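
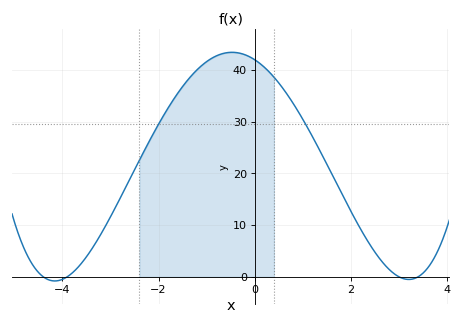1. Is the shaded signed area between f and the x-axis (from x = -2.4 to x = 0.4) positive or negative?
positive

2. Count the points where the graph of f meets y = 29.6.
2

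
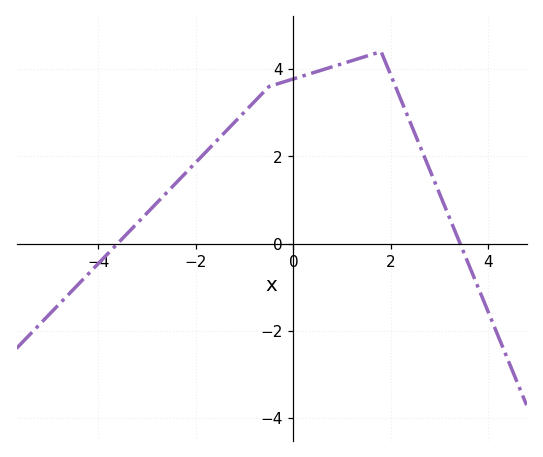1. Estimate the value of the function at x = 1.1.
4.2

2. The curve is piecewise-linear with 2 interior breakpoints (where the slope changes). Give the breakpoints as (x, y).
(-0.5, 3.6); (1.8, 4.4)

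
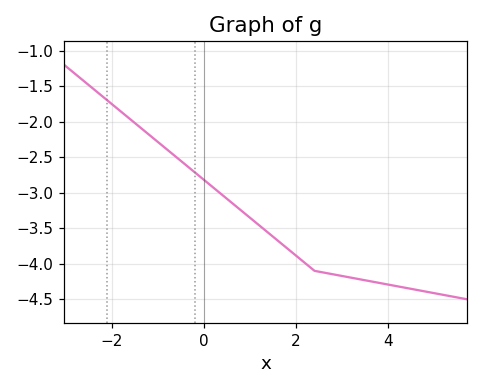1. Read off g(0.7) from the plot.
-3.19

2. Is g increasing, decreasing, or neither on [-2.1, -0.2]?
decreasing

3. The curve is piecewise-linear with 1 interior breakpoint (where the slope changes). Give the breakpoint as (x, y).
(2.4, -4.1)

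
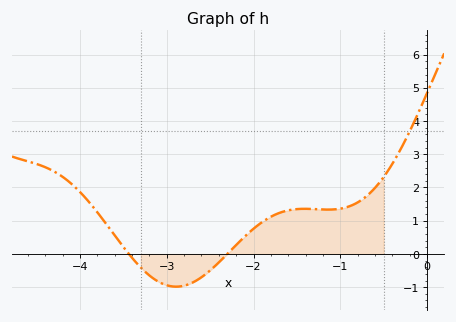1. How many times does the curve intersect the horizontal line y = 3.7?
1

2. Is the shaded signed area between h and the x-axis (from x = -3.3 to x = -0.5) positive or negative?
positive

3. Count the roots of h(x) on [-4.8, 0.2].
2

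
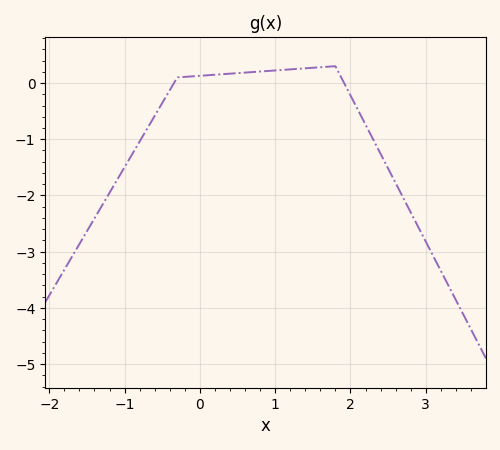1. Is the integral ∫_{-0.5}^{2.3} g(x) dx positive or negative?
positive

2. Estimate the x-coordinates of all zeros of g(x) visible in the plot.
-0.3, 1.9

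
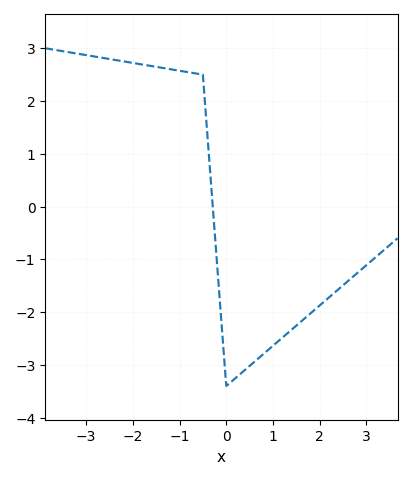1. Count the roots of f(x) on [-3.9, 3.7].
1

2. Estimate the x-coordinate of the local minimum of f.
0.002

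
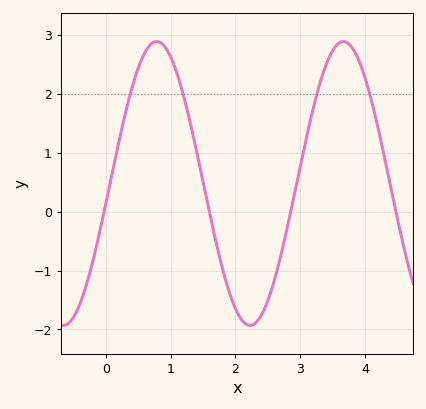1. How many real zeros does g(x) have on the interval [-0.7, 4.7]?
4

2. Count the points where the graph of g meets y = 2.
4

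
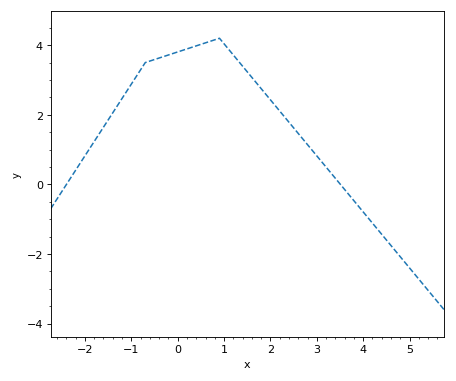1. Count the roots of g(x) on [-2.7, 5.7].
2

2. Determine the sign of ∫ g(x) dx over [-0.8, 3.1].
positive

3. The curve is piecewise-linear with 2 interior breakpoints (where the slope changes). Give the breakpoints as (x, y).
(-0.7, 3.5); (0.9, 4.2)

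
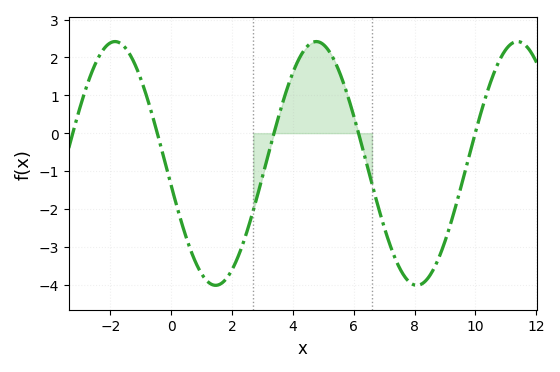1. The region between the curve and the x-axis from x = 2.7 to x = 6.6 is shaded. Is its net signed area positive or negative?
positive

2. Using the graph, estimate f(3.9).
1.38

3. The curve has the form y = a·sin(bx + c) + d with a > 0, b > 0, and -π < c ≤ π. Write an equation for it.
y = 3.22sin(0.95x - 2.96) - 0.8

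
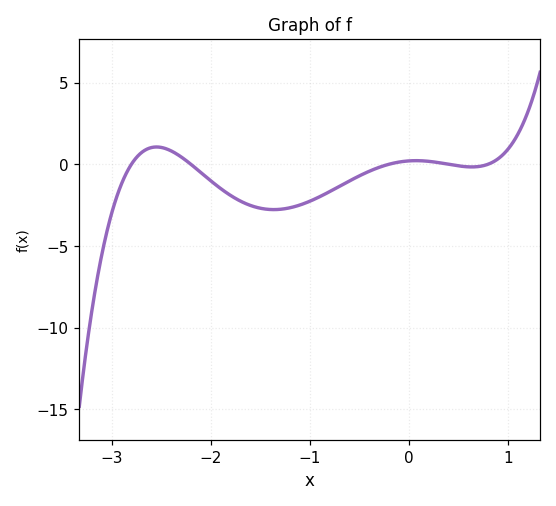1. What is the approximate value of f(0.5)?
0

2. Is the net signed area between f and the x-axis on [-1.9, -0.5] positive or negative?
negative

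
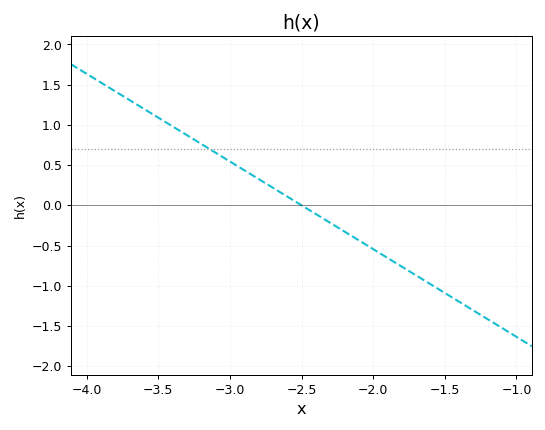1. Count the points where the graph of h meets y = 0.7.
1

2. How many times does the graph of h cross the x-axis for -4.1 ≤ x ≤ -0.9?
1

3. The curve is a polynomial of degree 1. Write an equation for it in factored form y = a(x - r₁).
y = -1.09(x + 2.5)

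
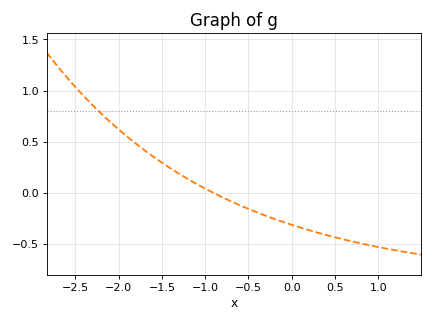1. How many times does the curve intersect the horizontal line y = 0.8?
1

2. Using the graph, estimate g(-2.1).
0.697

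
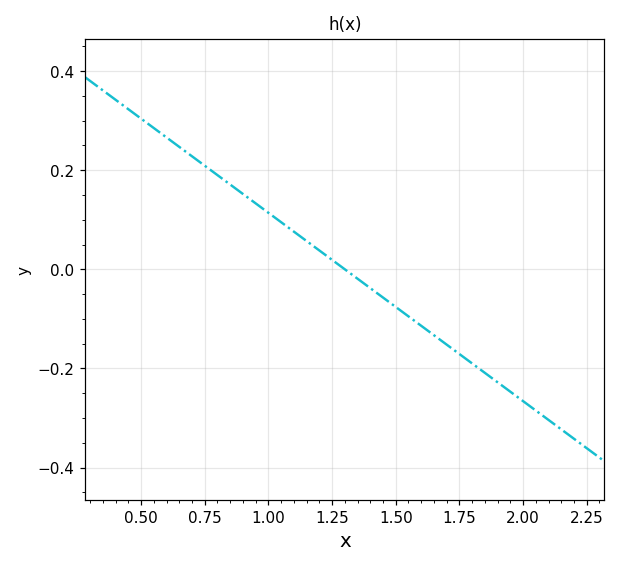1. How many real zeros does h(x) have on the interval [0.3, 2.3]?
1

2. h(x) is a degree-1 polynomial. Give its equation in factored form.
y = -0.38(x - 1.3)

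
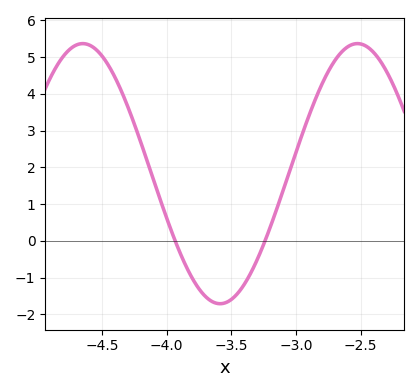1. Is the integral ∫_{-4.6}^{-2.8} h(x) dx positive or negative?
positive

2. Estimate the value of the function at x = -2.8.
4.26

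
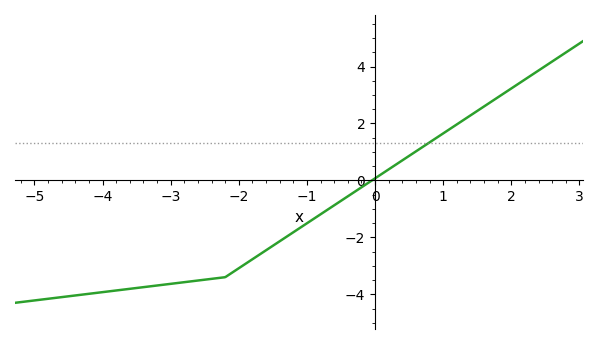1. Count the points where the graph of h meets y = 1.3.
1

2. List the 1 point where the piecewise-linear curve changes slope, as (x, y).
(-2.2, -3.4)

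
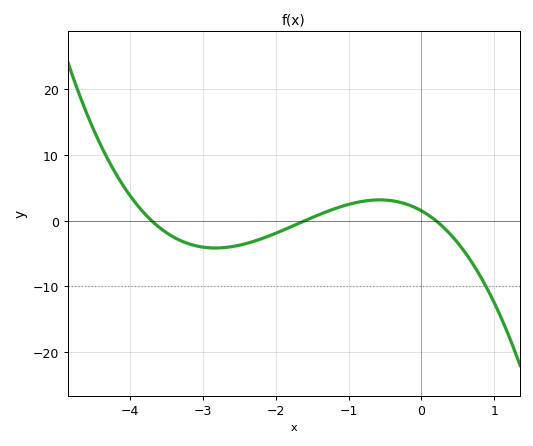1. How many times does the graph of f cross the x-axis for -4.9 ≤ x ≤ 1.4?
3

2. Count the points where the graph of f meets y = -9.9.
1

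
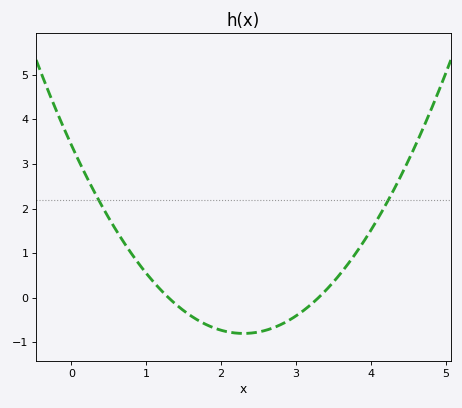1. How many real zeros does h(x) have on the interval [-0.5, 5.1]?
2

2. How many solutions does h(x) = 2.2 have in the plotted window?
2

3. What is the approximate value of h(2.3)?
-0.8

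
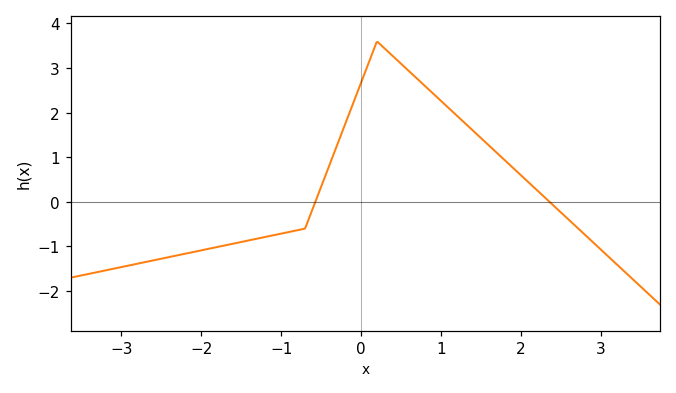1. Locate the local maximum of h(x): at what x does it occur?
0.202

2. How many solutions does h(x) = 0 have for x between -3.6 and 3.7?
2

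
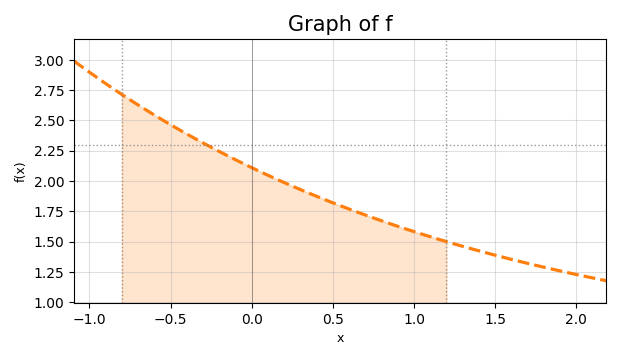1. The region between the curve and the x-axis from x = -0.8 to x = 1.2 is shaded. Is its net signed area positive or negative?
positive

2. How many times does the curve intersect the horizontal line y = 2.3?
1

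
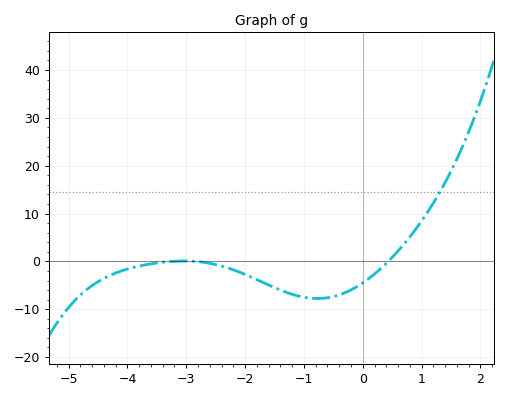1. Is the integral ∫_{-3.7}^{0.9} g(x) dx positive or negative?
negative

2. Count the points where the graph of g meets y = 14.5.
1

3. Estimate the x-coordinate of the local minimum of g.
-0.77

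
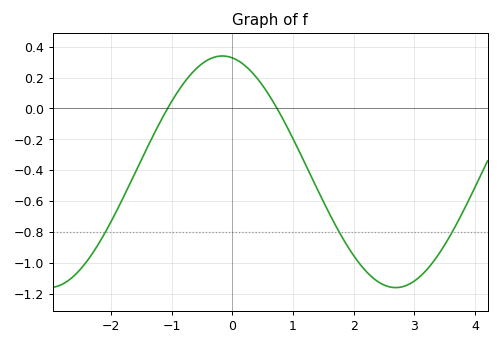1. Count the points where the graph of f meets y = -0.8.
3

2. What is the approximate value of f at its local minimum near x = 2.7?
-1.16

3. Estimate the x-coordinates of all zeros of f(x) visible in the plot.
-1.07, 0.738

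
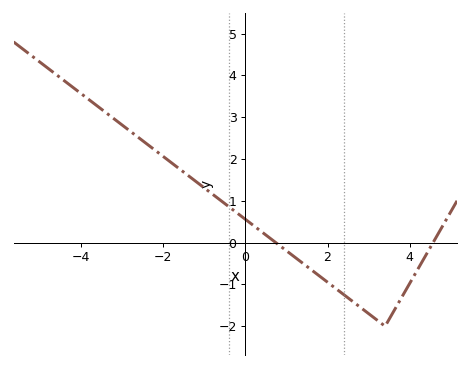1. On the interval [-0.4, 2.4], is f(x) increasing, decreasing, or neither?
decreasing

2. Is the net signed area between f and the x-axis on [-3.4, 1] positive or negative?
positive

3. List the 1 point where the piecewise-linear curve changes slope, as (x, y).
(3.4, -2)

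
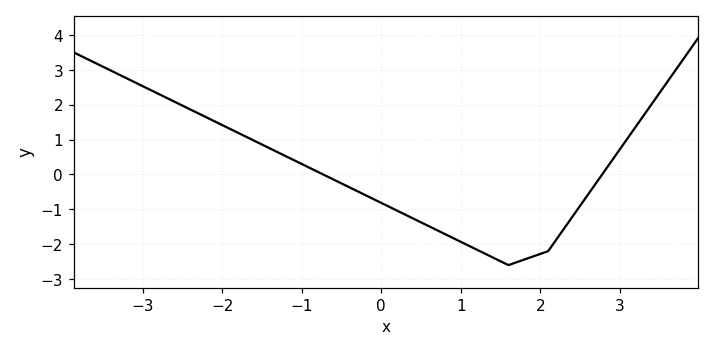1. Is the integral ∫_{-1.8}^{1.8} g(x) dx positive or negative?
negative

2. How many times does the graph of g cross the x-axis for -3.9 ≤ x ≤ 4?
2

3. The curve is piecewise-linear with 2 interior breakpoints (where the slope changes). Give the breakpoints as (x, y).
(1.6, -2.6); (2.1, -2.2)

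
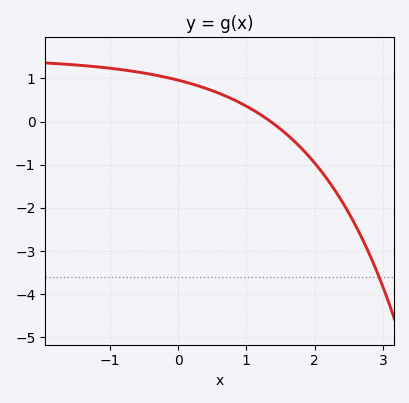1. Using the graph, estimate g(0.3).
0.826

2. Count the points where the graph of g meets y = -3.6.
1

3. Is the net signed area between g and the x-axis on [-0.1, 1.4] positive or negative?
positive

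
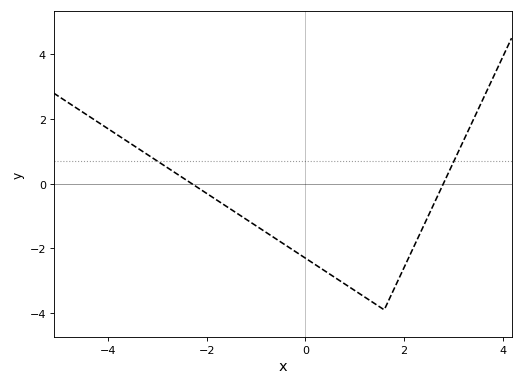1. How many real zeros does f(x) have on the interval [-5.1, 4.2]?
2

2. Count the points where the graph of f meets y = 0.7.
2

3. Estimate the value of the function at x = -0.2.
-2.1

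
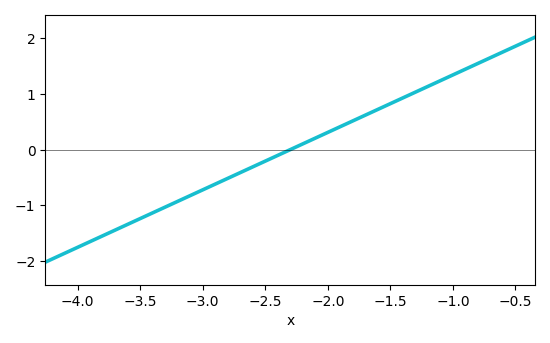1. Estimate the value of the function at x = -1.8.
0.5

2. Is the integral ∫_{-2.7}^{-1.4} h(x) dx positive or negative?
positive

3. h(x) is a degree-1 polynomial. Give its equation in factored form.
y = 1.03(x + 2.3)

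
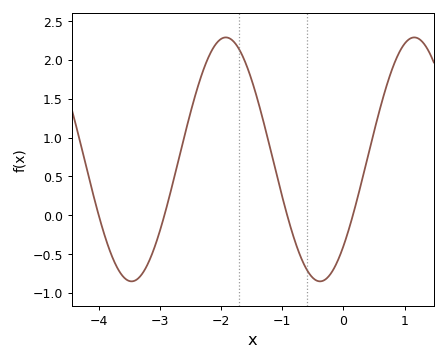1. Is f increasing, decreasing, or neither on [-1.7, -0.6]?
decreasing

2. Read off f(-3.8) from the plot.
-0.5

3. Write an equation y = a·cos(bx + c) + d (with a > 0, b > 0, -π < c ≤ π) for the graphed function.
y = 1.57cos(2x - 2.4) + 0.72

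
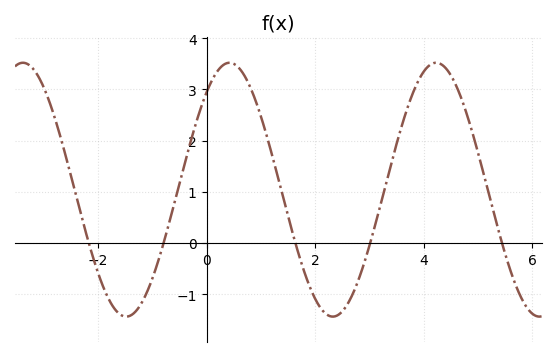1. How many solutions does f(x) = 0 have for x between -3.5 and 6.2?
5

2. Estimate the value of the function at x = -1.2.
-1.18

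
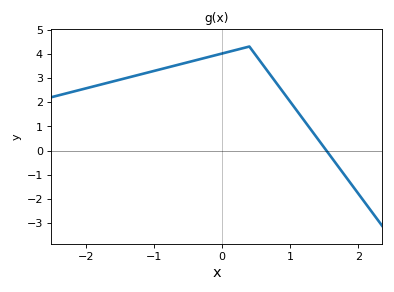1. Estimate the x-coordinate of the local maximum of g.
0.399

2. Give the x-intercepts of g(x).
1.53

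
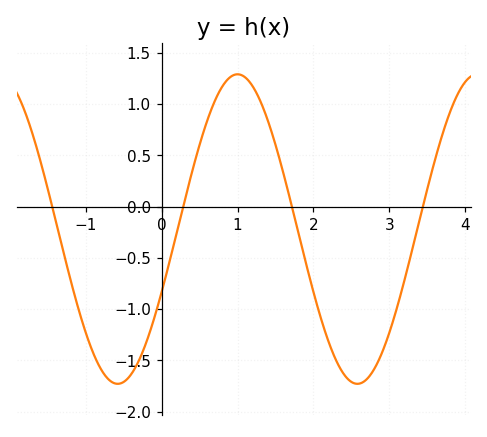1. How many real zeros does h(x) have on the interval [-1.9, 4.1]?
4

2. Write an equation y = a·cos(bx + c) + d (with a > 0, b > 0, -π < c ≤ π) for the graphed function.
y = 1.51cos(2x - 2) - 0.22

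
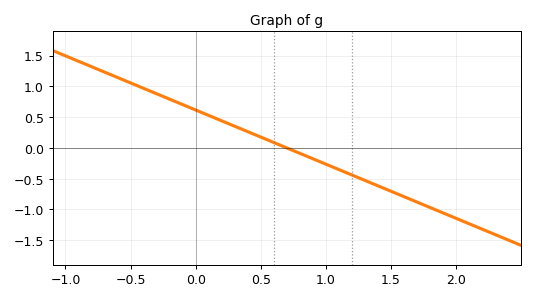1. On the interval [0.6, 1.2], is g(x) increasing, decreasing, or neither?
decreasing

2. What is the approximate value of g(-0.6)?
1.14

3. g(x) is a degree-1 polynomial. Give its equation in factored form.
y = -0.88(x - 0.7)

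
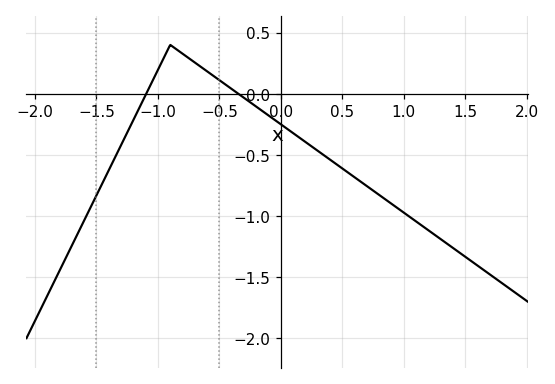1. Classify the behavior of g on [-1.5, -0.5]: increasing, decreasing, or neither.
neither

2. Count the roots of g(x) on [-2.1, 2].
2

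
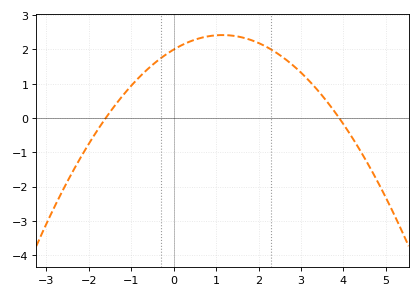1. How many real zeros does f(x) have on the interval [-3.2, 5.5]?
2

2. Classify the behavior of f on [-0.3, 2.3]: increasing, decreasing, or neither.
neither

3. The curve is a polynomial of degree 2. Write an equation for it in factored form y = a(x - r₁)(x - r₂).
y = -0.32(x + 1.6)(x - 3.9)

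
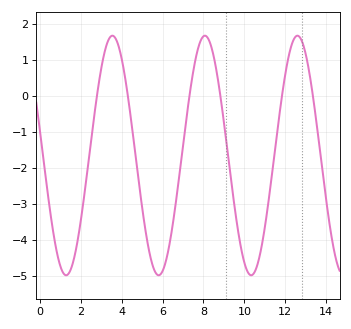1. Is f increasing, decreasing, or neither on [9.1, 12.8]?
neither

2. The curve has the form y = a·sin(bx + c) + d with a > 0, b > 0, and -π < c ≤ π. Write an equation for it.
y = 3.33sin(1.39x + 2.92) - 1.65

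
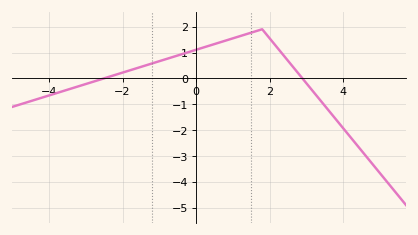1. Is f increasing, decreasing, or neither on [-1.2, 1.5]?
increasing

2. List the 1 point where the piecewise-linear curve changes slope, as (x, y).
(1.8, 1.9)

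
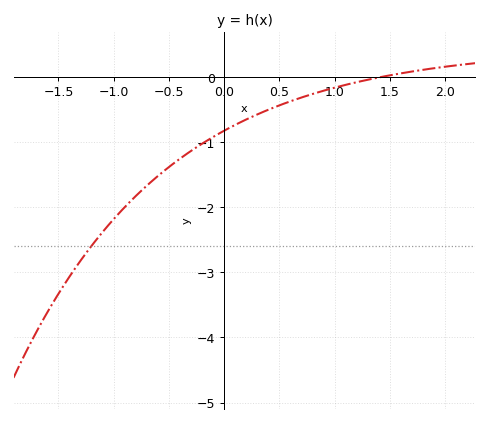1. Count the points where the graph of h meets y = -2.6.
1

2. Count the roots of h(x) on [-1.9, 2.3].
1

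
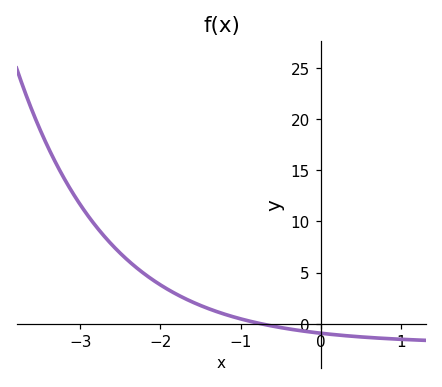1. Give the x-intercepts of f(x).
-0.748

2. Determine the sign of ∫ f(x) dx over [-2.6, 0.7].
positive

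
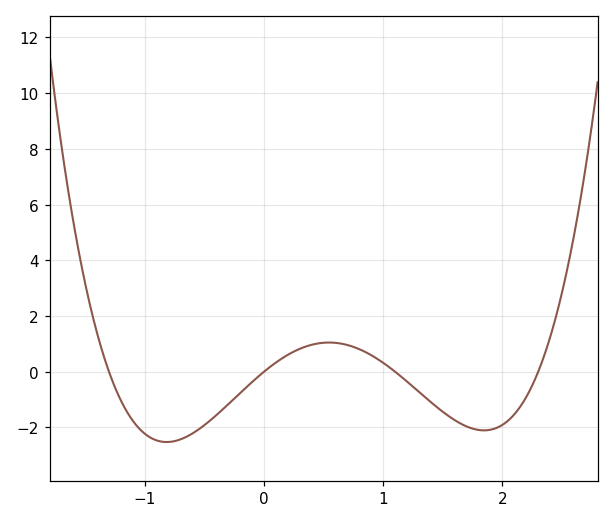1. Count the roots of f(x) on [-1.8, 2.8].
4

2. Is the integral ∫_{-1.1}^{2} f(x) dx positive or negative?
negative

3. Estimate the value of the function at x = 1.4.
-1.09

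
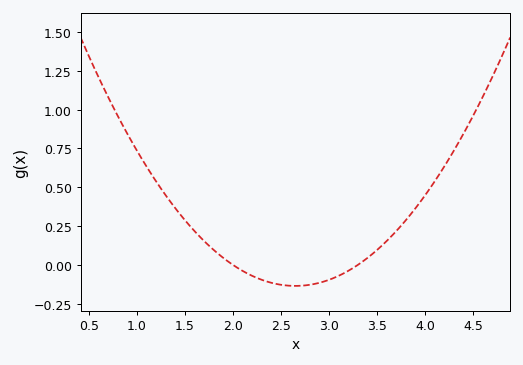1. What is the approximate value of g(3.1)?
-0.08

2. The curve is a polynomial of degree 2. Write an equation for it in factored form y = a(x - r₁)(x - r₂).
y = 0.32(x - 2)(x - 3.3)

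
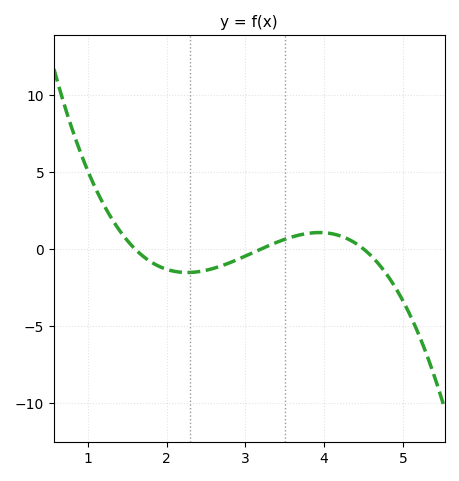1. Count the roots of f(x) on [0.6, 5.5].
3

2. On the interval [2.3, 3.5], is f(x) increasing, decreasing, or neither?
increasing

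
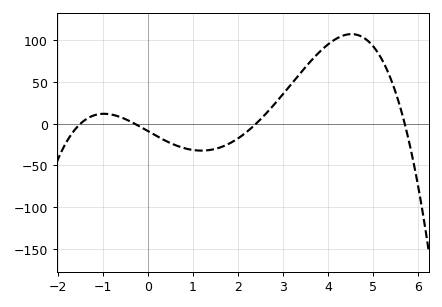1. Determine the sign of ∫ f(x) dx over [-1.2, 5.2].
positive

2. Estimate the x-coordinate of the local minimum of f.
1.19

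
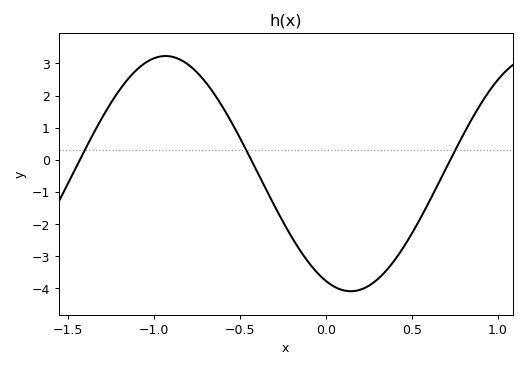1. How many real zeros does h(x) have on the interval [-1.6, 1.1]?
3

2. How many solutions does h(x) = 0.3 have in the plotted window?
3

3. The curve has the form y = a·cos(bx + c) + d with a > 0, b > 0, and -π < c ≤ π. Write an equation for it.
y = 3.66cos(2.9x + 2.7) - 0.43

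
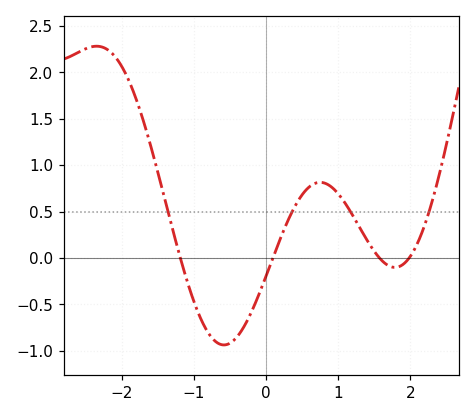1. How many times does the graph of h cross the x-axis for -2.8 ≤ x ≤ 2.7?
4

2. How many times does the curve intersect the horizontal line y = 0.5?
4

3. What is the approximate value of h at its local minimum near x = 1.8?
-0.1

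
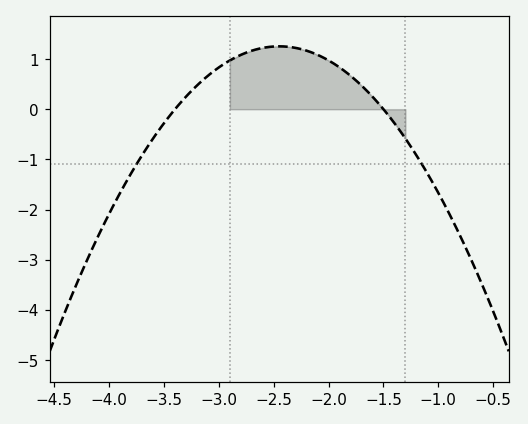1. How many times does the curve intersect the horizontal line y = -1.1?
2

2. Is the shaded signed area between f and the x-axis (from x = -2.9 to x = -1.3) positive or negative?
positive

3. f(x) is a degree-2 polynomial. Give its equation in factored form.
y = -1.39(x + 3.4)(x + 1.5)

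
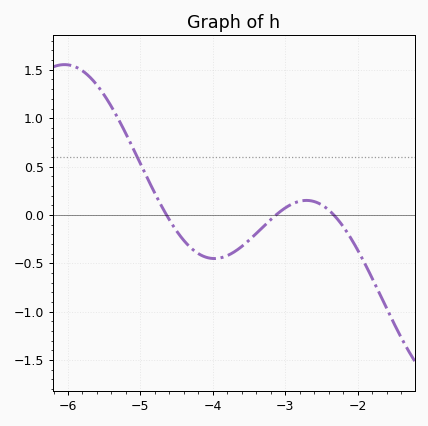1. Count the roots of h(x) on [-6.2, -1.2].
3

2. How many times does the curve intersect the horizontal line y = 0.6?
1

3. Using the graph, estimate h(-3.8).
-0.421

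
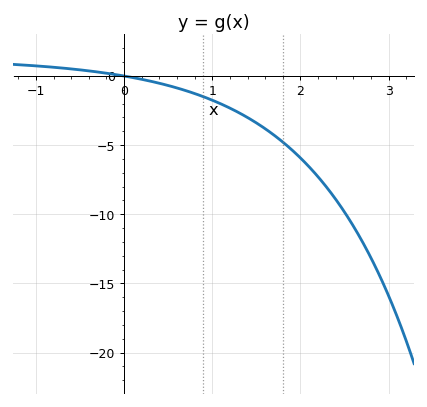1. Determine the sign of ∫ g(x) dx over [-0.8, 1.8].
negative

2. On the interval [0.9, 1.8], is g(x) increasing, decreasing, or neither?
decreasing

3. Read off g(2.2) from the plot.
-7.29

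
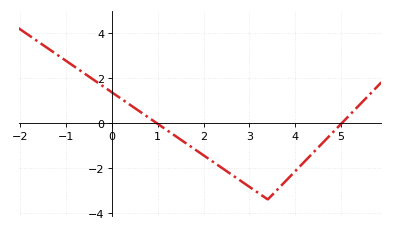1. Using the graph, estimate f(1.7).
-1.02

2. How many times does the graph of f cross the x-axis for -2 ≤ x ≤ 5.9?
2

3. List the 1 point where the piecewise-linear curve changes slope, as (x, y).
(3.4, -3.4)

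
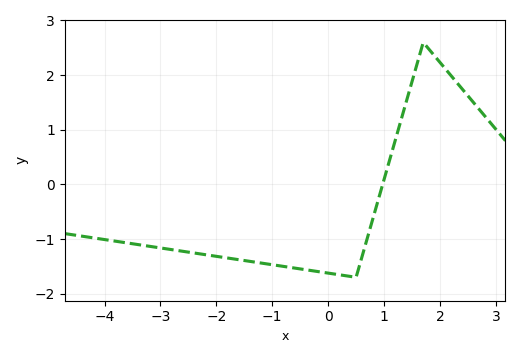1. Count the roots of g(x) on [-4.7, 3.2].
1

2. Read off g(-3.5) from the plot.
-1.09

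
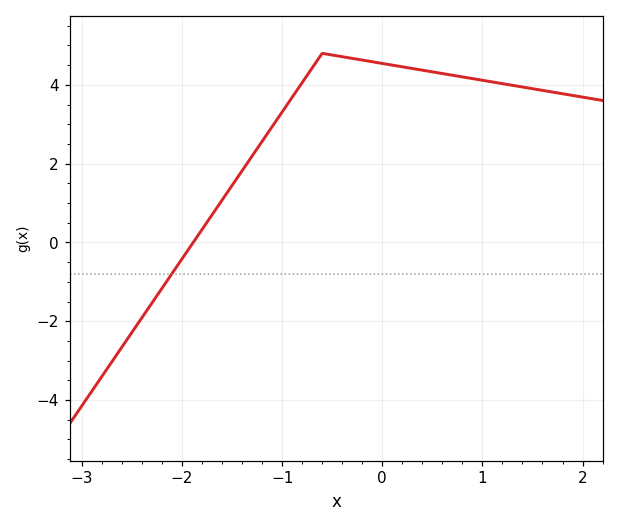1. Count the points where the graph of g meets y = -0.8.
1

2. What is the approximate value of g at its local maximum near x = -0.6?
4.8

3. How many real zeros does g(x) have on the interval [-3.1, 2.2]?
1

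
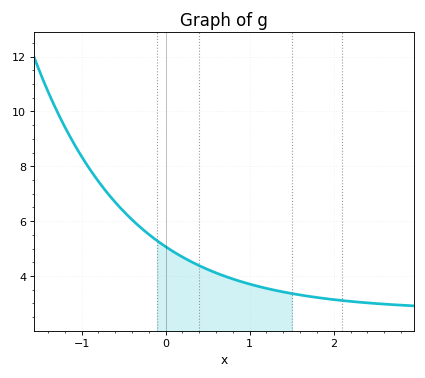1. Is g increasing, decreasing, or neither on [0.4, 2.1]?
decreasing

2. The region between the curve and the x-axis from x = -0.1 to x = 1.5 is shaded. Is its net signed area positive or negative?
positive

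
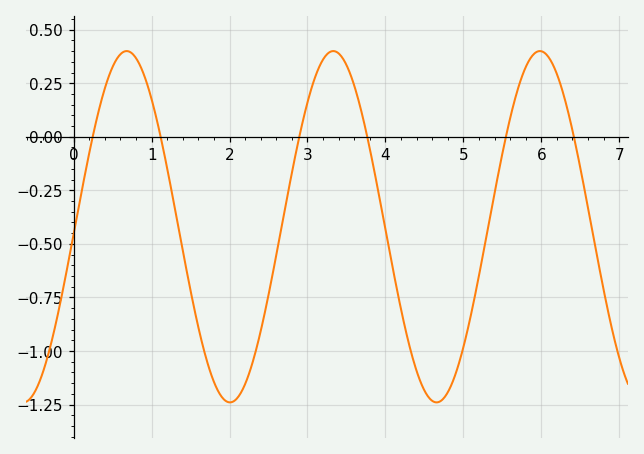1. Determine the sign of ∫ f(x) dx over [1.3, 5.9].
negative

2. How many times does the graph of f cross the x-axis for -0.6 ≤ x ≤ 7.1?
6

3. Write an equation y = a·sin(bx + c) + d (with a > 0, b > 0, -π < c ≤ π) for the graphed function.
y = 0.82sin(2.37x - 0.04) - 0.42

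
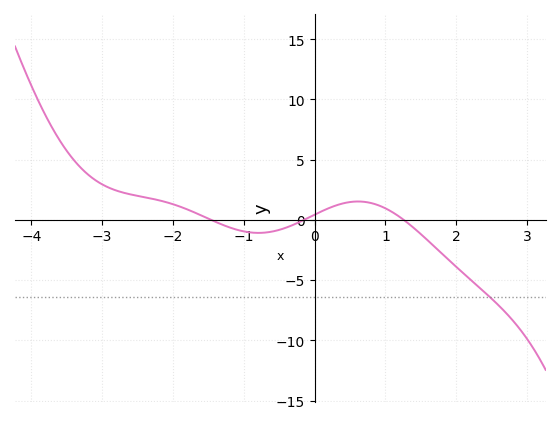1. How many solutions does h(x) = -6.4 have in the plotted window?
1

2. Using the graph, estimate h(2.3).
-5.49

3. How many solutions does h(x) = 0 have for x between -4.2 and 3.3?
3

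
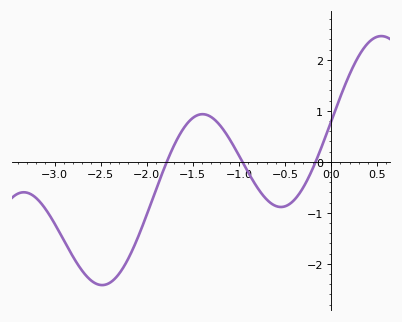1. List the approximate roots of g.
-1.78, -0.962, -0.168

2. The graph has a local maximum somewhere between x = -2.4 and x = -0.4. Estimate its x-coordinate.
-1.39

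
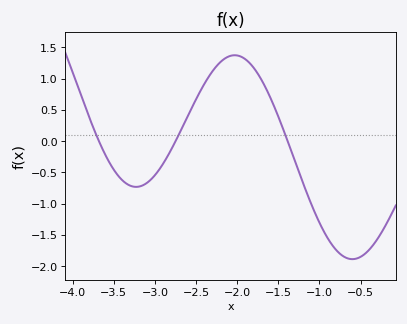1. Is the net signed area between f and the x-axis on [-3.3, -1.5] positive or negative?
positive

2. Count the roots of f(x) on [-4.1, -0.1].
3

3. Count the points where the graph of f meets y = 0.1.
3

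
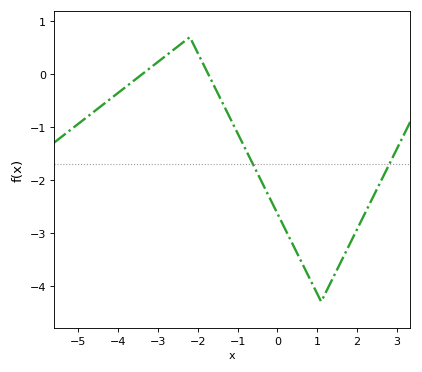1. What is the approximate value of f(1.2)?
-4.15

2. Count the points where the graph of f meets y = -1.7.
2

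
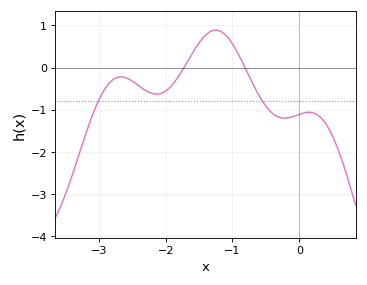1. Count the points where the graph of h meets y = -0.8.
2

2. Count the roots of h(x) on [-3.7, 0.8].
2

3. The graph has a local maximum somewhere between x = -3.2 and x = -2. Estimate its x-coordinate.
-2.67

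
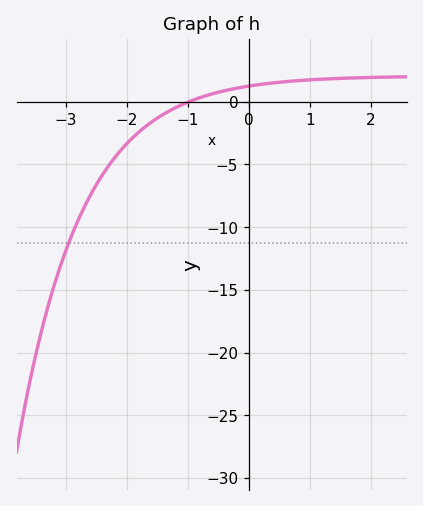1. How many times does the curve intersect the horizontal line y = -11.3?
1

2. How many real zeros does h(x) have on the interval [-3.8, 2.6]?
1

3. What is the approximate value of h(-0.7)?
0.5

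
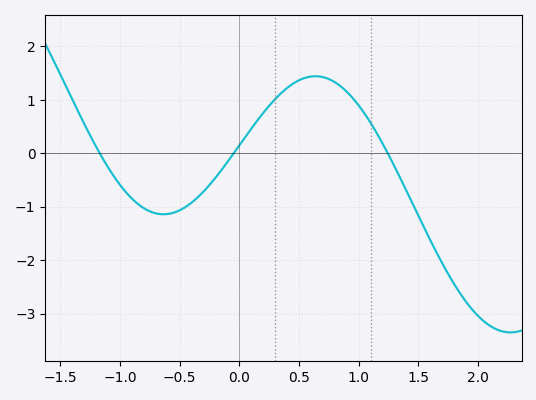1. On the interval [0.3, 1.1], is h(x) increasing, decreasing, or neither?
neither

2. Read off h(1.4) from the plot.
-0.7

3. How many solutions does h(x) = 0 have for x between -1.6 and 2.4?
3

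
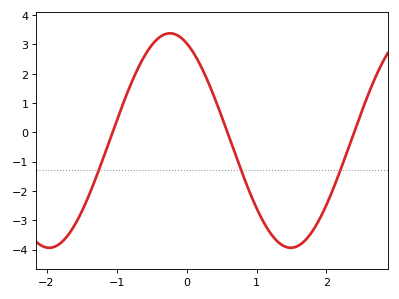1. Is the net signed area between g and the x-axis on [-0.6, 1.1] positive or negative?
positive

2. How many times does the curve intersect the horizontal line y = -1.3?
3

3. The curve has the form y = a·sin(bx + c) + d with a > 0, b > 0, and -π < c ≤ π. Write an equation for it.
y = 3.66sin(1.8x + 2) - 0.28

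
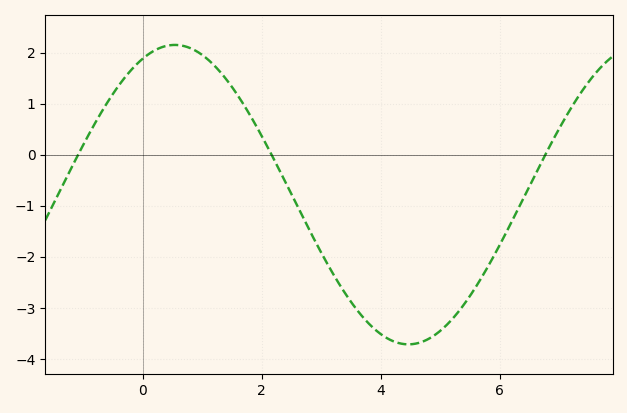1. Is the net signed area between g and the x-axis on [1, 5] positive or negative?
negative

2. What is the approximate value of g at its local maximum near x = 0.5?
2.1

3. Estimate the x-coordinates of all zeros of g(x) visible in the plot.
-1, 2.2, 6.8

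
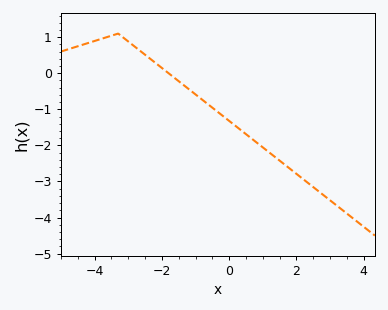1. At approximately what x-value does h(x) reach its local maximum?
-3.4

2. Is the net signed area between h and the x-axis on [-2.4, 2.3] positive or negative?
negative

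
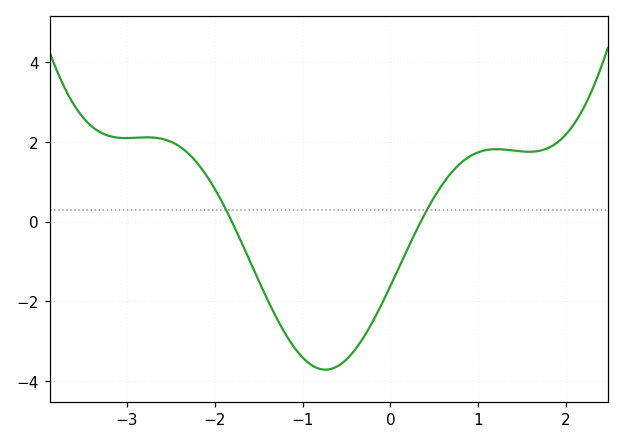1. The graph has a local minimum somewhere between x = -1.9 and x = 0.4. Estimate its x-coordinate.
-0.7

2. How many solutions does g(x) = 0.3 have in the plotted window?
2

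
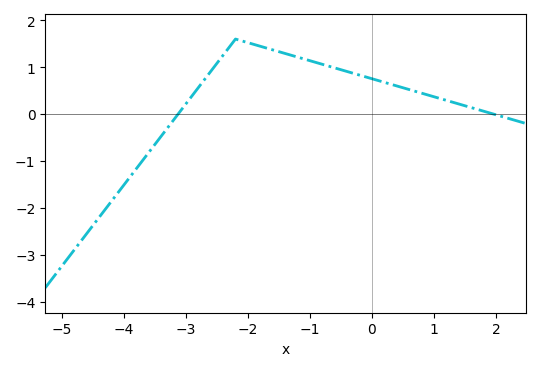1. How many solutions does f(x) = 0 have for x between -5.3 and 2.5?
2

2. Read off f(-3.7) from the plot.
-0.992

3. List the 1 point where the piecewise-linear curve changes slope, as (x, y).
(-2.2, 1.6)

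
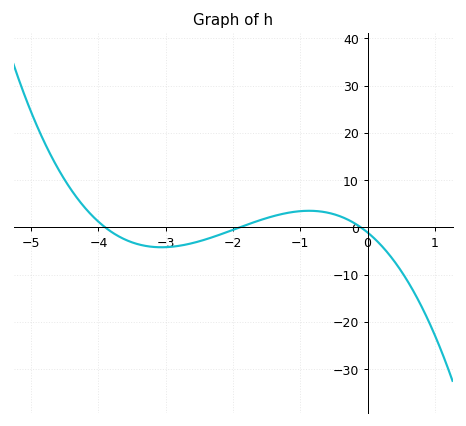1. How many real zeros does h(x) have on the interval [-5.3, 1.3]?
3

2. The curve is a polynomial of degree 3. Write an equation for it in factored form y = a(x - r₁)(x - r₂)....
y = -1.46(x + 3.9)(x + 1.9)(x + 0.1)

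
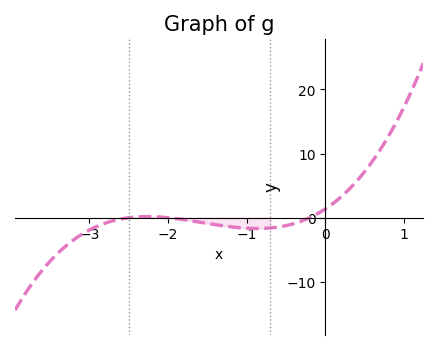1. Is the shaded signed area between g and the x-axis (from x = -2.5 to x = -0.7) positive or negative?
negative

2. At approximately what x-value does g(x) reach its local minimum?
-0.9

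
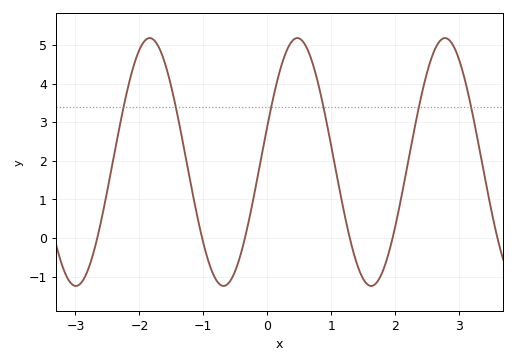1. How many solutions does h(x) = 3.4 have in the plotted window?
6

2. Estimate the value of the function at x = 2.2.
1.94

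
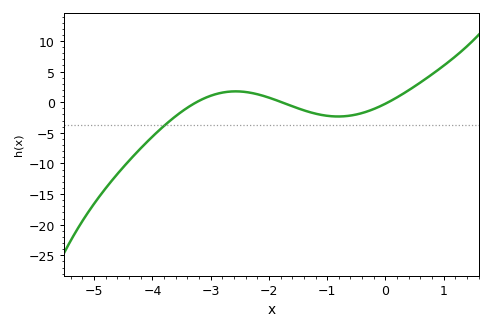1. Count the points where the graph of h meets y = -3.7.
1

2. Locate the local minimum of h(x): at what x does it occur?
-0.8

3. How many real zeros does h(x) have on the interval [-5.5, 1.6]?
3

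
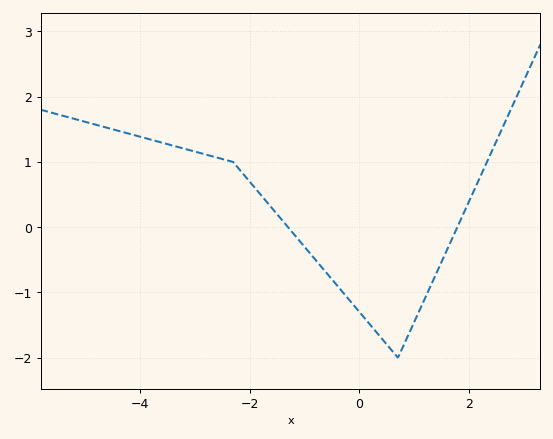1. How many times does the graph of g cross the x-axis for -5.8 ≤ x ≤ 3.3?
2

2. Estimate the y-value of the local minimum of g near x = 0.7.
-2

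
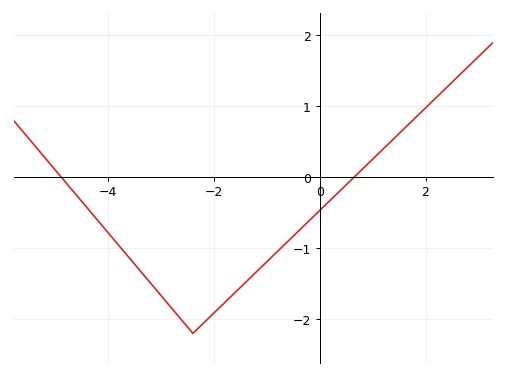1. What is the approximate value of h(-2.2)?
-2.1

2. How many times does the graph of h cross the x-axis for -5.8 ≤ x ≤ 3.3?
2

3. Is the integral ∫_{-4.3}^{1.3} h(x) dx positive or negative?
negative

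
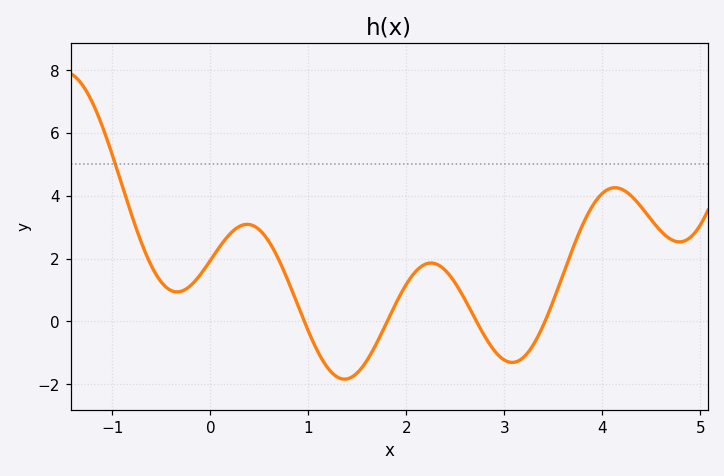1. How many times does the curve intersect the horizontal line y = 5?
1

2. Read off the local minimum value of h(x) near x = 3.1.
-1.4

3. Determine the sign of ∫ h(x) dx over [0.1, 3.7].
positive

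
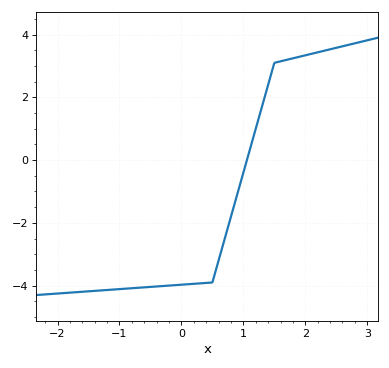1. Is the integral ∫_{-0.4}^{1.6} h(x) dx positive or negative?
negative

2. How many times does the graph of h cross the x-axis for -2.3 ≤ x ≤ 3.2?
1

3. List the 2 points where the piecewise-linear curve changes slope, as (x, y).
(0.5, -3.9); (1.5, 3.1)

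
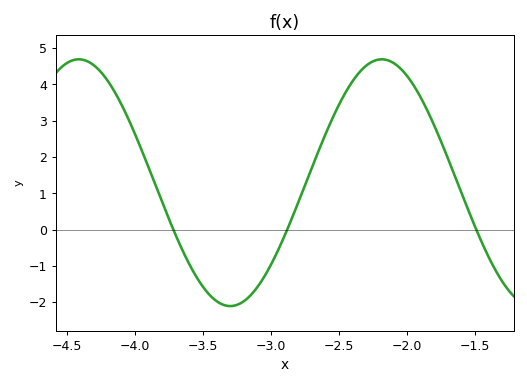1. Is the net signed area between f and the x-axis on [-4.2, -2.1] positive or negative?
positive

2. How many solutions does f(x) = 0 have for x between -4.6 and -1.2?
3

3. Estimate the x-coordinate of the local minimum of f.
-3.3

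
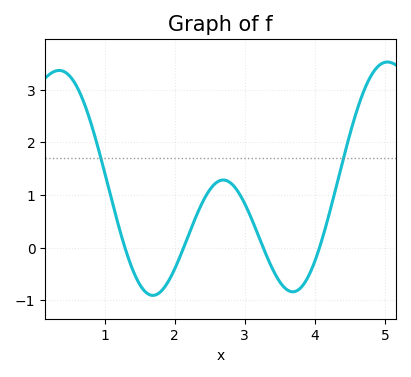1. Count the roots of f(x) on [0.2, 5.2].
4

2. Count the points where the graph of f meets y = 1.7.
2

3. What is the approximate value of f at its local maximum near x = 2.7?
1.28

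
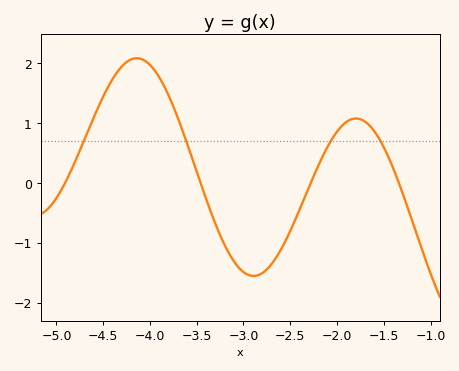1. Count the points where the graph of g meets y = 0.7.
4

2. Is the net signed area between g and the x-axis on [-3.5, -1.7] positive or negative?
negative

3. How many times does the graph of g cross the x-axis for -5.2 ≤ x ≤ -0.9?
4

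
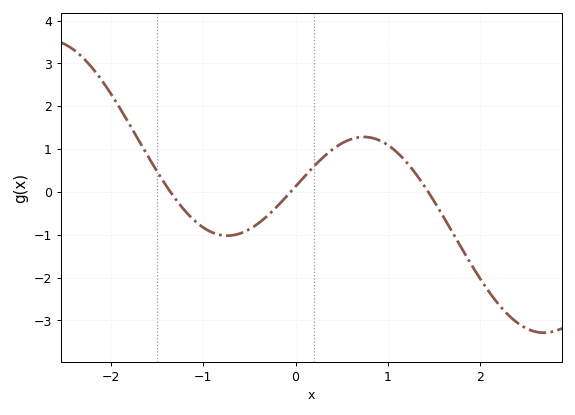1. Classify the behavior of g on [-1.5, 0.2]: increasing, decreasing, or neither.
neither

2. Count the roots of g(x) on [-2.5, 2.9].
3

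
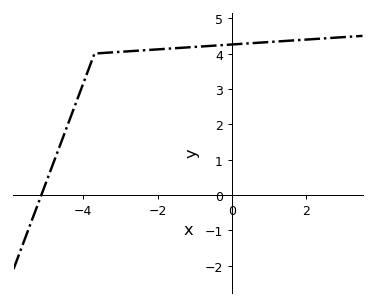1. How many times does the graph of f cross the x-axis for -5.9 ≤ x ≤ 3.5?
1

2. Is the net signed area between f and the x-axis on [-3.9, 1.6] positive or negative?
positive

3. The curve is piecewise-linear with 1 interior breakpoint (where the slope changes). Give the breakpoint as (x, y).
(-3.7, 4)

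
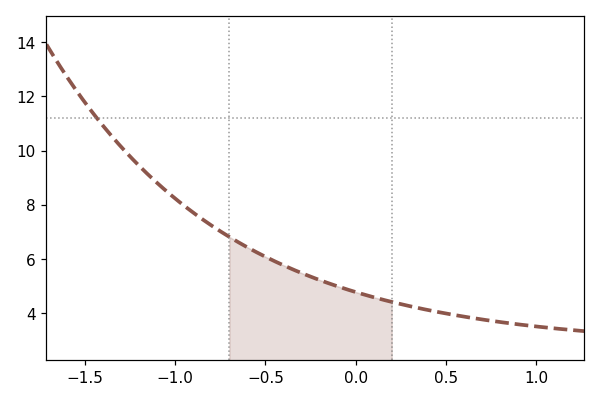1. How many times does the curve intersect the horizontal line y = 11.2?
1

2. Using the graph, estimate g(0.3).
4.2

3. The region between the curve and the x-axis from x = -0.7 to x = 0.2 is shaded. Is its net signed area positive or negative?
positive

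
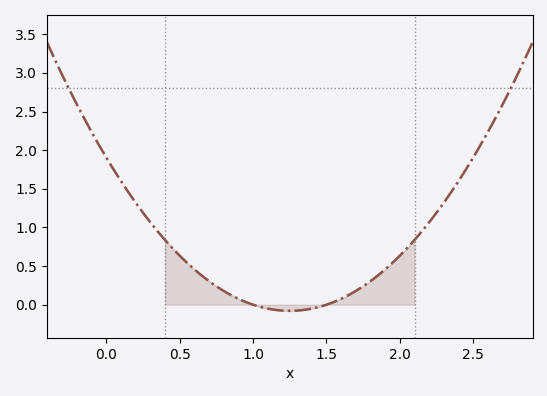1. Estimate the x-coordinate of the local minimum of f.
1.25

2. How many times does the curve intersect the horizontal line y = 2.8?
2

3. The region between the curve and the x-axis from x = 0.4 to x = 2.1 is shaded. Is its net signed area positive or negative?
positive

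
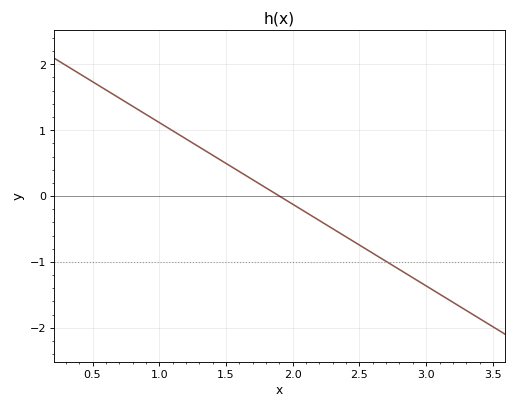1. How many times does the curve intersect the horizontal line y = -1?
1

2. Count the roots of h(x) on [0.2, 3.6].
1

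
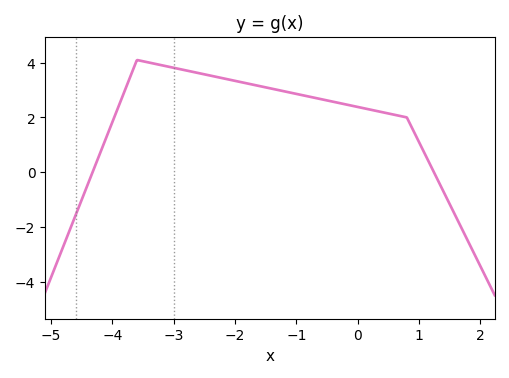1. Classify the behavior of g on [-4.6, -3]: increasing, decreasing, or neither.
neither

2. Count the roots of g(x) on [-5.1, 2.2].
2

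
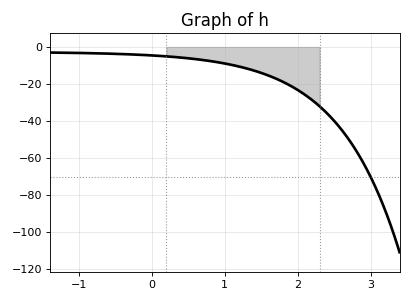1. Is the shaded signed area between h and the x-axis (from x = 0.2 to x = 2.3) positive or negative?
negative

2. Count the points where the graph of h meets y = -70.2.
1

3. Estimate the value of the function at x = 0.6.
-6.57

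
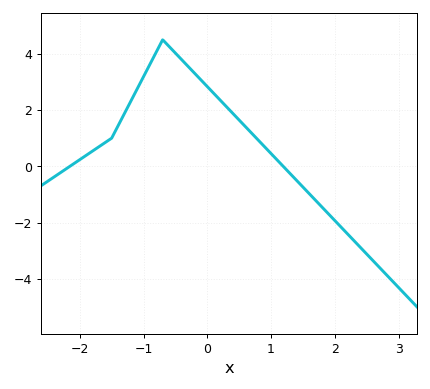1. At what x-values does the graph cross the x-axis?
-2.16, 1.19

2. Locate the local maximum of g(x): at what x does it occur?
-0.701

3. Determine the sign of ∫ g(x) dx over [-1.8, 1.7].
positive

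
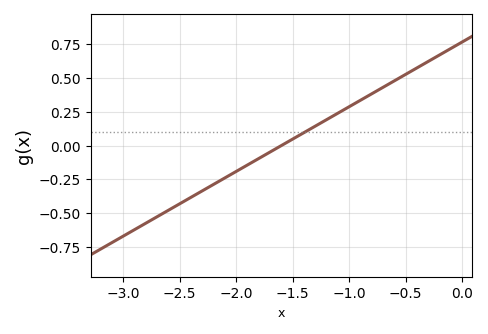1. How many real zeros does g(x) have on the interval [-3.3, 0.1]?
1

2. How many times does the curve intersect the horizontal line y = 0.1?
1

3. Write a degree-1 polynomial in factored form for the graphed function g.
y = 0.48(x + 1.6)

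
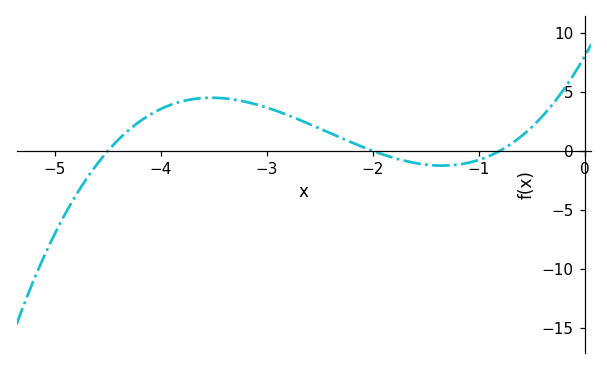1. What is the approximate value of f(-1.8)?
-0.599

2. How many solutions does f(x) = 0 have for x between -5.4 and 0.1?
3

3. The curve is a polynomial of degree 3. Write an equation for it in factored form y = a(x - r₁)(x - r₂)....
y = 1.11(x + 4.5)(x + 2)(x + 0.8)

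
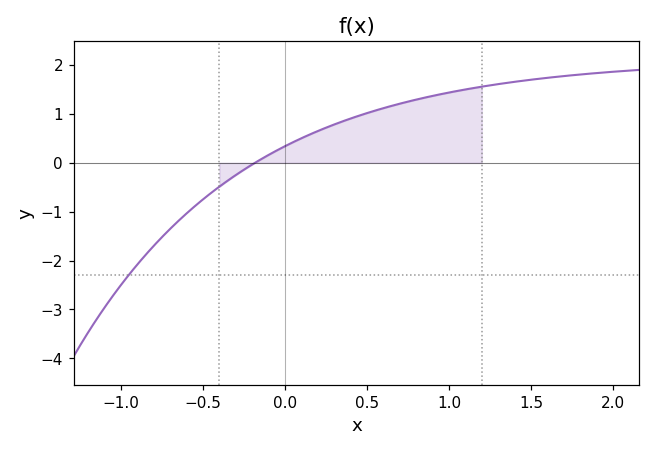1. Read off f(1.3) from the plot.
1.61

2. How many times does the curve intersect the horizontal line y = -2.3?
1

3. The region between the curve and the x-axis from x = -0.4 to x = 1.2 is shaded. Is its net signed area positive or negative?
positive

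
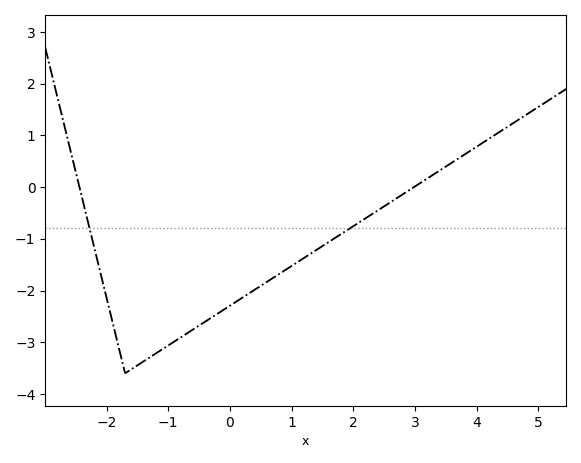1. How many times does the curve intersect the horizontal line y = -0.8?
2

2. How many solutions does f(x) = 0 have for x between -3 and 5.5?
2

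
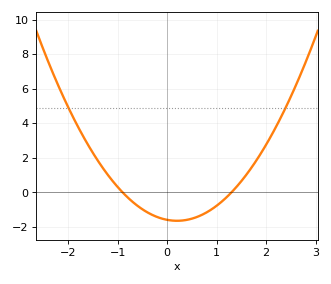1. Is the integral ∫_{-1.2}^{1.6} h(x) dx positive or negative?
negative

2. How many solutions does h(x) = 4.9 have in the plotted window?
2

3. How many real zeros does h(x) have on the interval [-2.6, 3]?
2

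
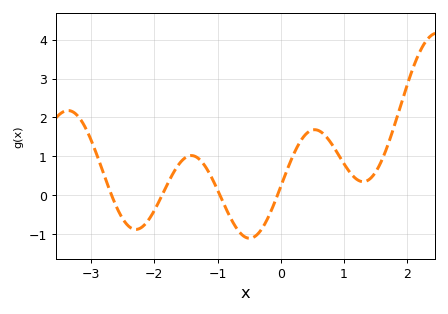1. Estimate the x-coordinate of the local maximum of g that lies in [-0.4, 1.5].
0.536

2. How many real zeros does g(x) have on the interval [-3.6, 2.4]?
4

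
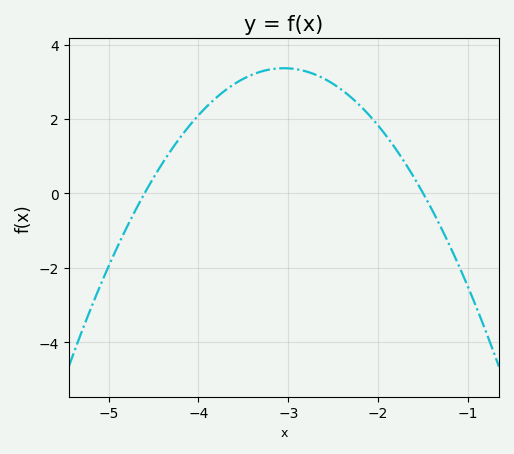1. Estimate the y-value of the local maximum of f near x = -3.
3.36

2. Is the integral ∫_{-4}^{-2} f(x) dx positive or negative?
positive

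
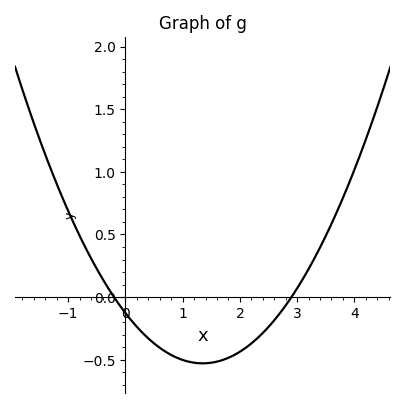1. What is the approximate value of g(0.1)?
-0.2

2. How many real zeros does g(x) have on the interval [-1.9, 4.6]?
2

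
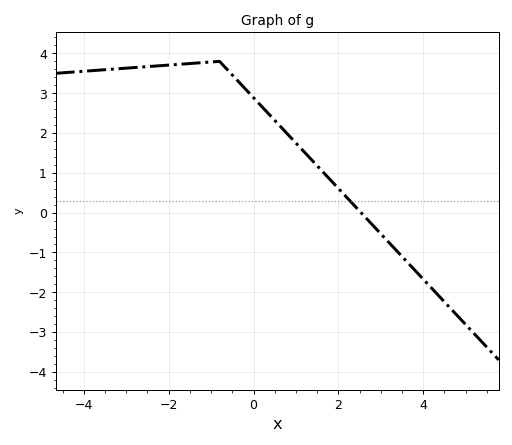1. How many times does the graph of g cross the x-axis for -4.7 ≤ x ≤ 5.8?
1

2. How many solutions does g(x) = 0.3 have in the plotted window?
1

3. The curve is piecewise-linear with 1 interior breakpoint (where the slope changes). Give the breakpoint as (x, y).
(-0.8, 3.8)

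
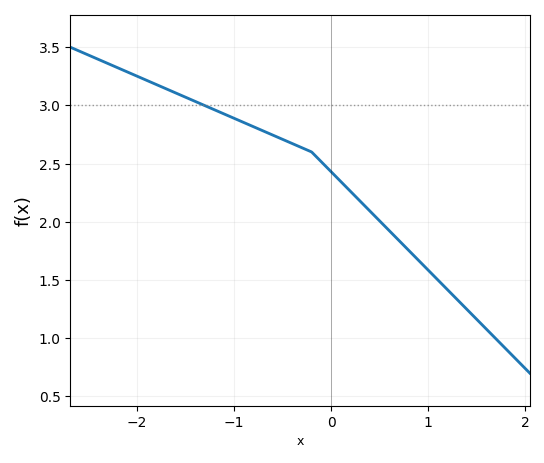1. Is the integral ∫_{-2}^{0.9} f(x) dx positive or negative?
positive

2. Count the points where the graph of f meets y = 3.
1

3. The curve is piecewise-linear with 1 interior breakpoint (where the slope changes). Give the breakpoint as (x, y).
(-0.2, 2.6)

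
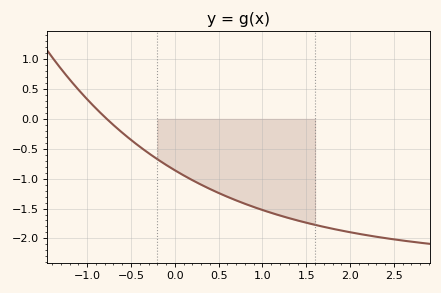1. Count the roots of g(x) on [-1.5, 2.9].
1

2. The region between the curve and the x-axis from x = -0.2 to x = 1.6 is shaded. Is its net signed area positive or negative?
negative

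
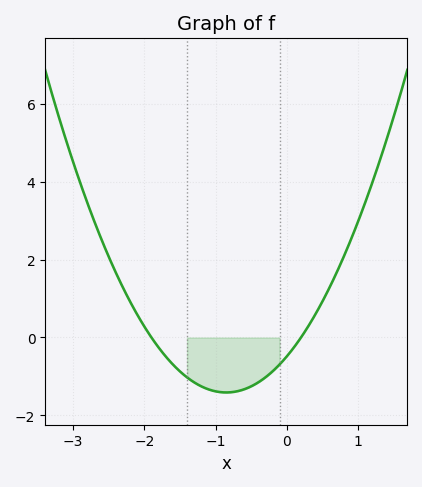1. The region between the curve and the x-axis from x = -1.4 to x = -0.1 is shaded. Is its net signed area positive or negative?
negative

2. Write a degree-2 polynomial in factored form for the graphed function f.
y = 1.28(x + 1.9)(x - 0.2)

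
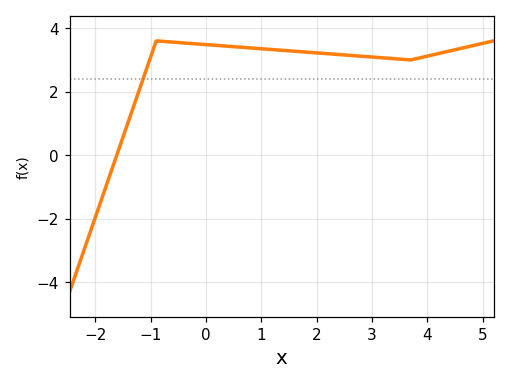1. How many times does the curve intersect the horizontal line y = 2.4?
1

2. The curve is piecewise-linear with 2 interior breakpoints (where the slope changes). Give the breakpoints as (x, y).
(-0.9, 3.6); (3.7, 3)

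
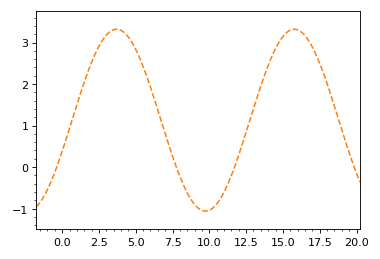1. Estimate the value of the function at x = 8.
-0.229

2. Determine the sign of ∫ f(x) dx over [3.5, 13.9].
positive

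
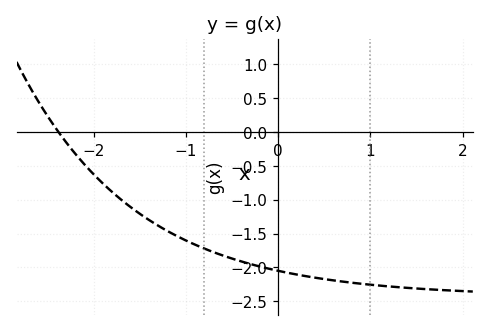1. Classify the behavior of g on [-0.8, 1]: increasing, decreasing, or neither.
decreasing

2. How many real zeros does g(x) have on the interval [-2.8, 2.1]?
1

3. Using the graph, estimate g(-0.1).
-2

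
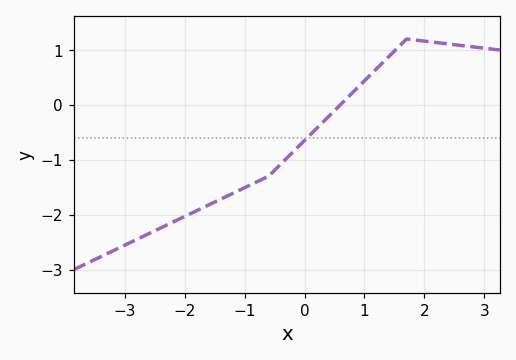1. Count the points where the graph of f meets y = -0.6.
1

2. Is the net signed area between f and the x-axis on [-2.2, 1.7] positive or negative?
negative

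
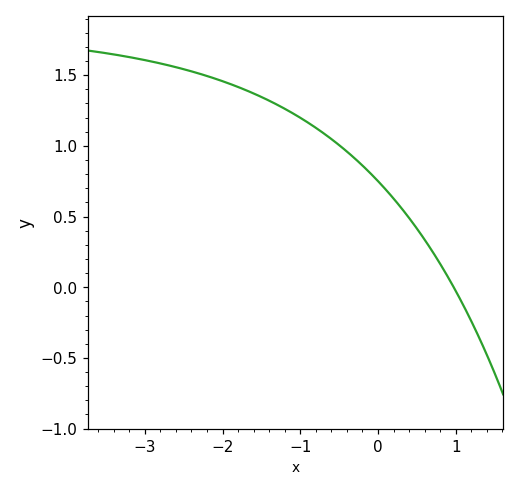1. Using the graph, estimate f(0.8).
0.15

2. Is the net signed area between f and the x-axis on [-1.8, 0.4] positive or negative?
positive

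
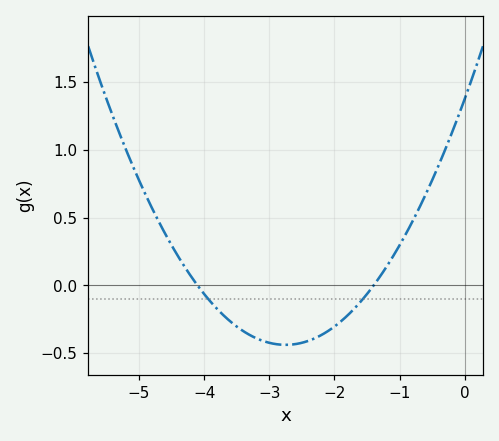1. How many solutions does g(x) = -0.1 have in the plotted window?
2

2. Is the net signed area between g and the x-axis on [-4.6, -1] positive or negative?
negative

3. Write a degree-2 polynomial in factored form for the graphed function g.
y = 0.24(x + 4.1)(x + 1.4)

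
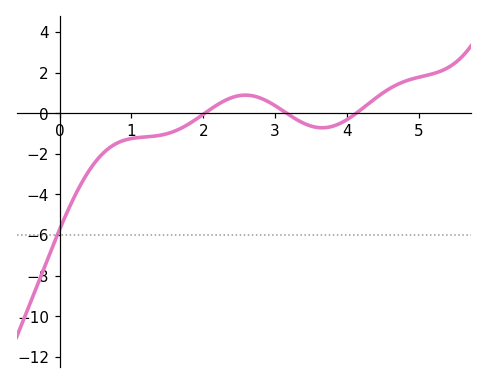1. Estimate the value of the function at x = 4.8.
1.6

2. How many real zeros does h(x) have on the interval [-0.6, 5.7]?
3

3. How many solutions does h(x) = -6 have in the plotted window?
1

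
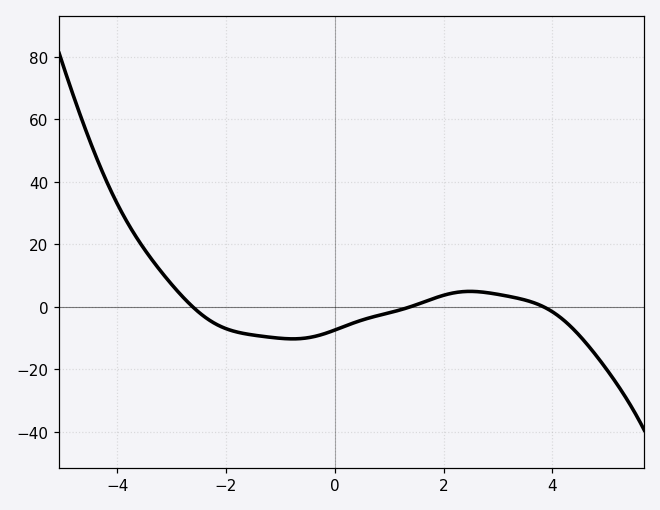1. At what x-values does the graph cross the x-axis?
-2.61, 1.39, 3.84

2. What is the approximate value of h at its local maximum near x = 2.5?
4.94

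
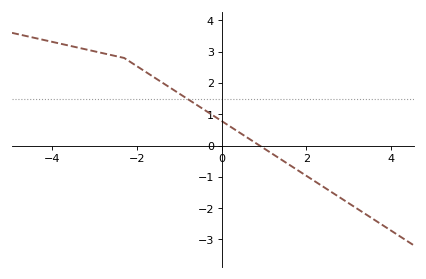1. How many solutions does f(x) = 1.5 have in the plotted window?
1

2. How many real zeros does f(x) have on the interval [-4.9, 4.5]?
1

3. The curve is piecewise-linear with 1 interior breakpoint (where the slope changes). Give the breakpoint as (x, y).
(-2.3, 2.8)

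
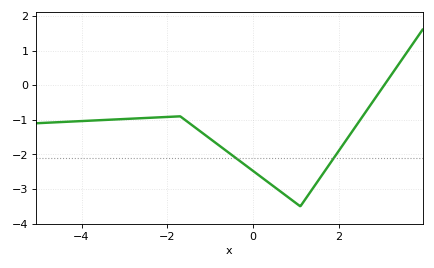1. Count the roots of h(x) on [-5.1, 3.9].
1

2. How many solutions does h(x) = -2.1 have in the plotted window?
2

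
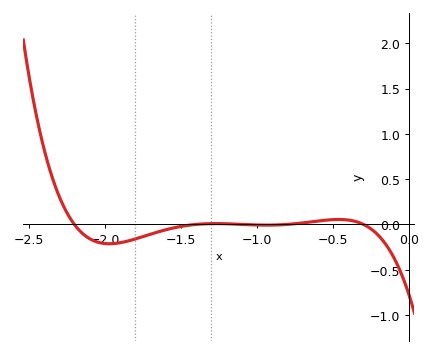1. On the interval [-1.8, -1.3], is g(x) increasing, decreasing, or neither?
increasing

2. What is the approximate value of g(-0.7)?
0.016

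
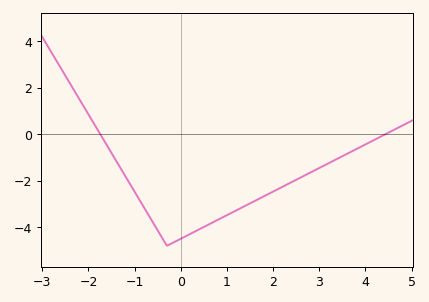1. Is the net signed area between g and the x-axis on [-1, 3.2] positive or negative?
negative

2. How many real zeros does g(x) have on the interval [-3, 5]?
2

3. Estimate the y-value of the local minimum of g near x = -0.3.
-4.8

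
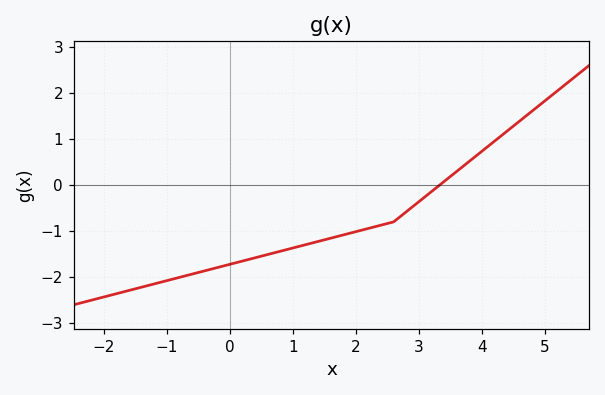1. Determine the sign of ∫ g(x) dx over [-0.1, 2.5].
negative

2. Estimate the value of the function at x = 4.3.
1.1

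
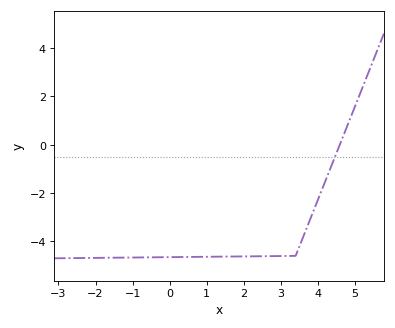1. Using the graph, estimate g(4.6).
0.034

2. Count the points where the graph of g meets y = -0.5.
1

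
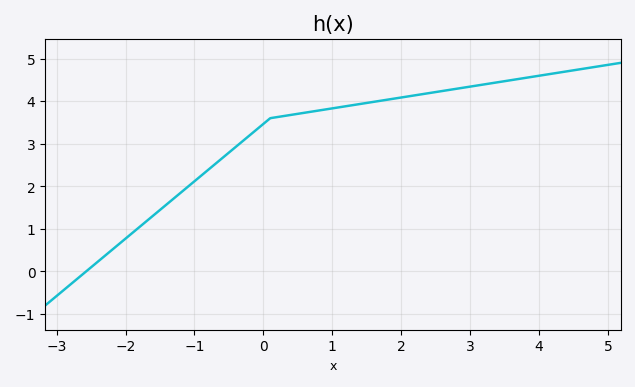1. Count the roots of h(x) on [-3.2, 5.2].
1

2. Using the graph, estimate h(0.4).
3.7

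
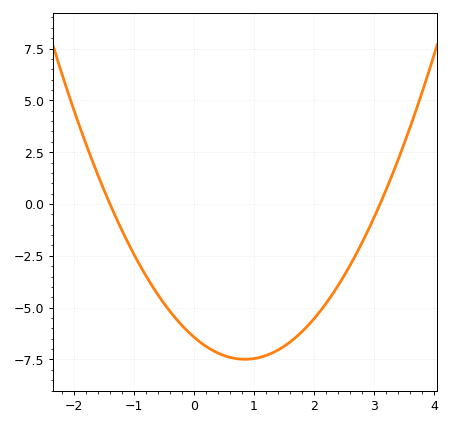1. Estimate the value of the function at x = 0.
-6.42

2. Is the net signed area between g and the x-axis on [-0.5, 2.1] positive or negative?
negative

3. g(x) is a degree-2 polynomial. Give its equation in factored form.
y = 1.48(x + 1.4)(x - 3.1)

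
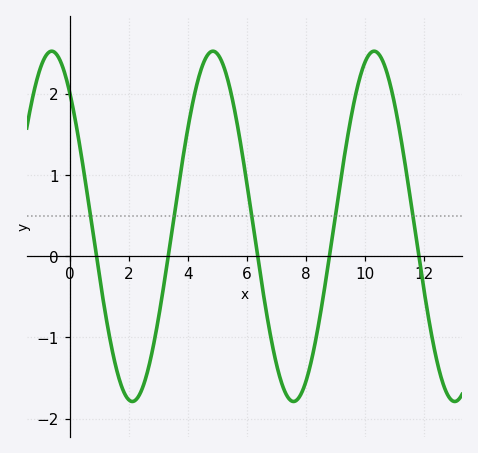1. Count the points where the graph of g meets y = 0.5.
5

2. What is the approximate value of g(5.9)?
1.1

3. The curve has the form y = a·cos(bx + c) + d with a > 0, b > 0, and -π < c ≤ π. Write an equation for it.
y = 2.16cos(1.1x + 0.7) + 0.37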